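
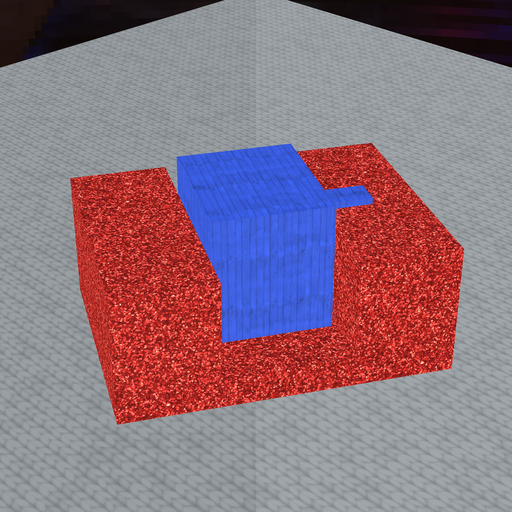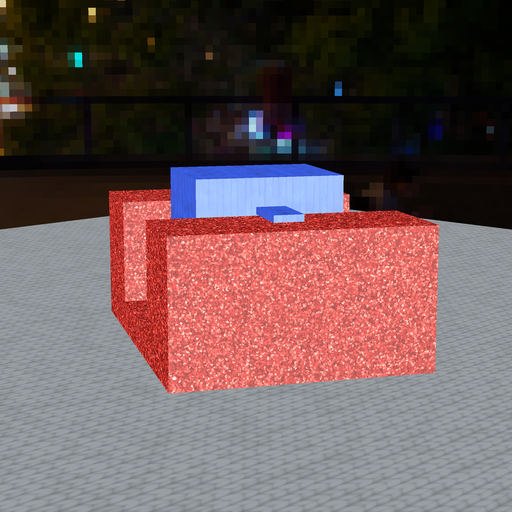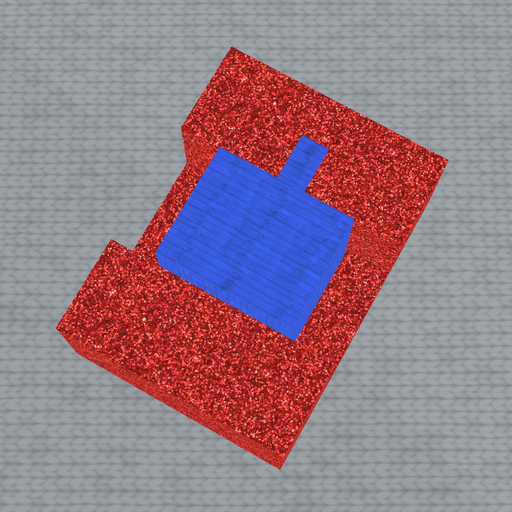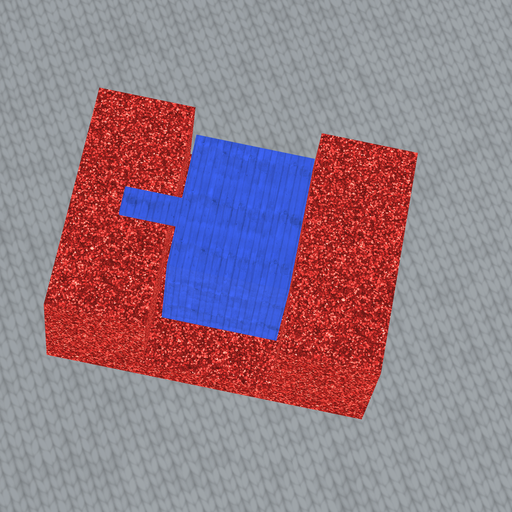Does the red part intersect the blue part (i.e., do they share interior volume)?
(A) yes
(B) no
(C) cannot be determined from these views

(B) no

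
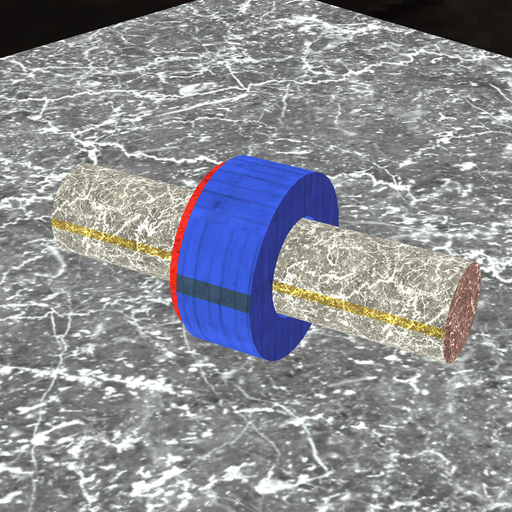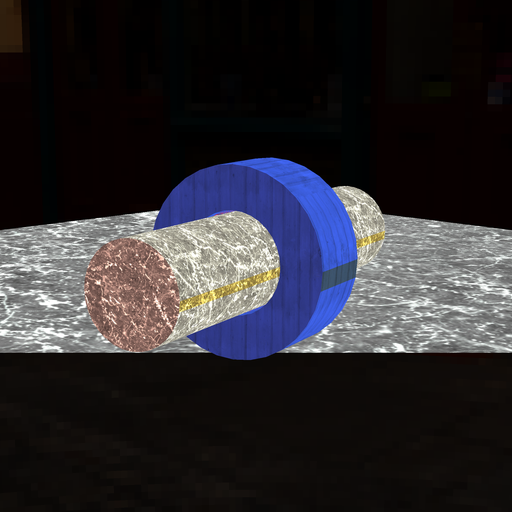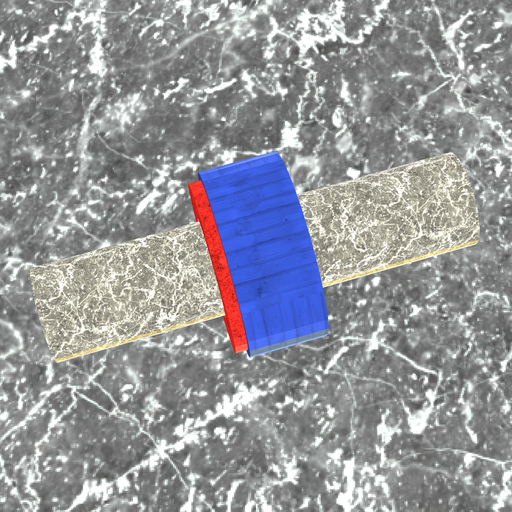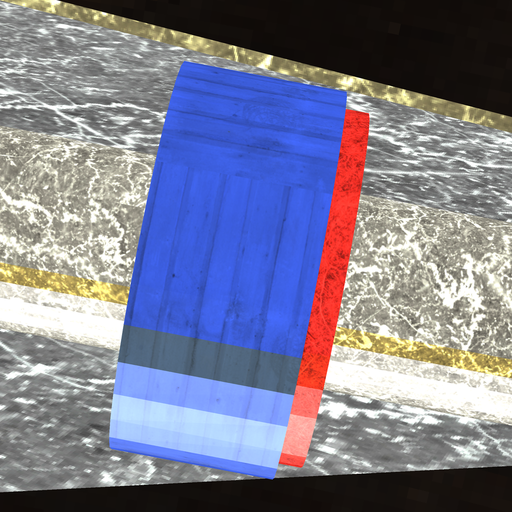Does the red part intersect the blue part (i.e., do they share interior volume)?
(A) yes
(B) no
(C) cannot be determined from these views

(A) yes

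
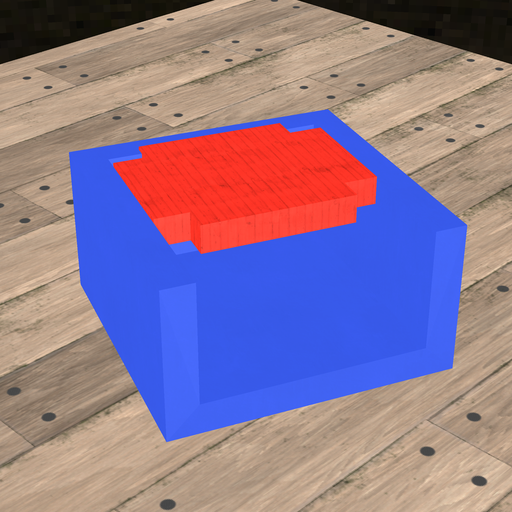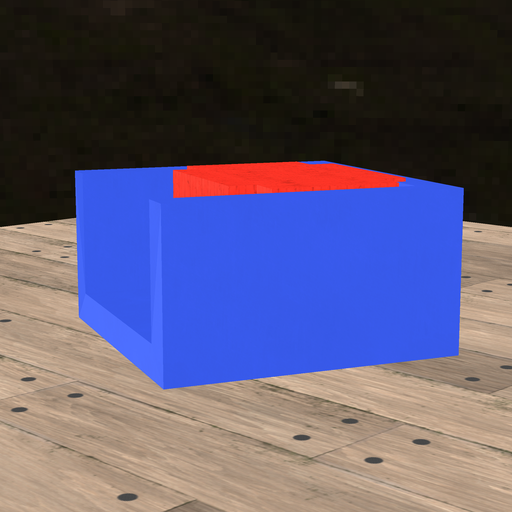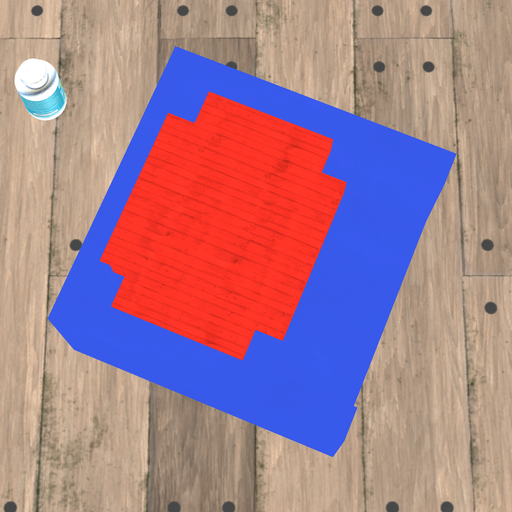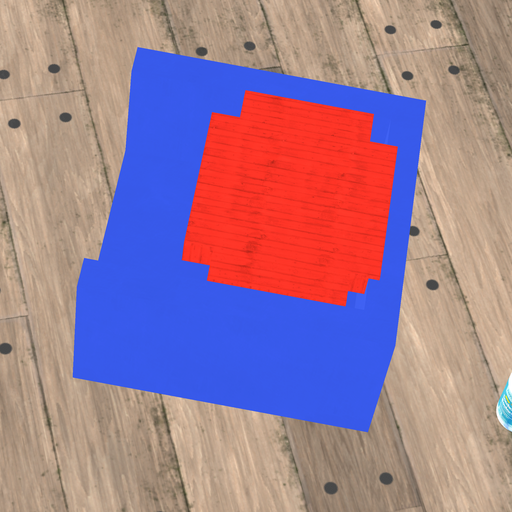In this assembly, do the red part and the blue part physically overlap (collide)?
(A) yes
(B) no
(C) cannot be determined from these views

(A) yes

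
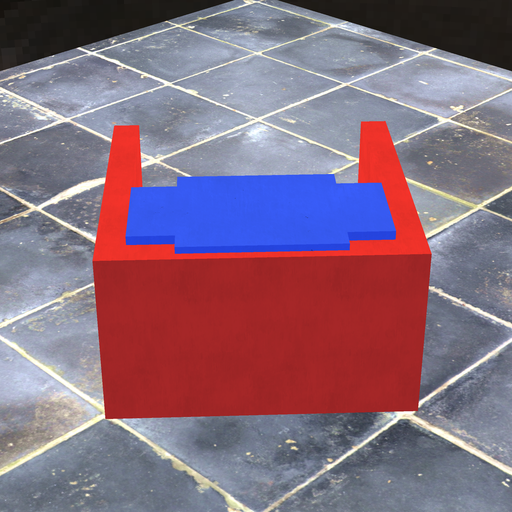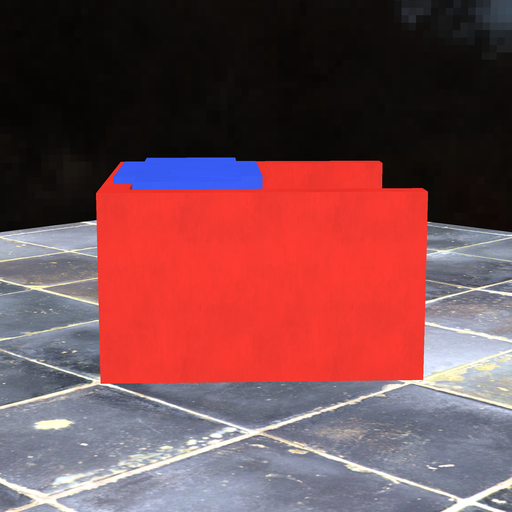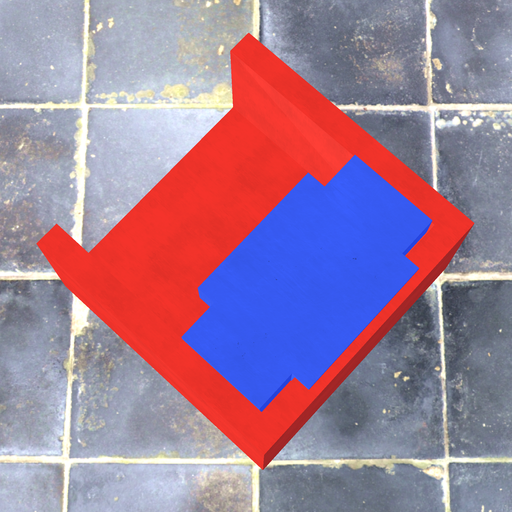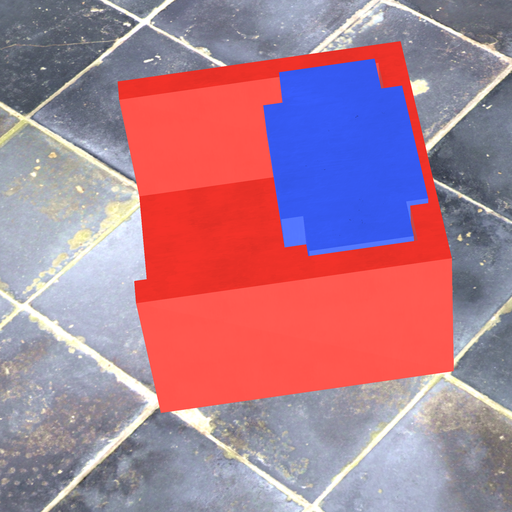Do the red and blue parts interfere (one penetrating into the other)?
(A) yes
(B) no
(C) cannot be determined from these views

(A) yes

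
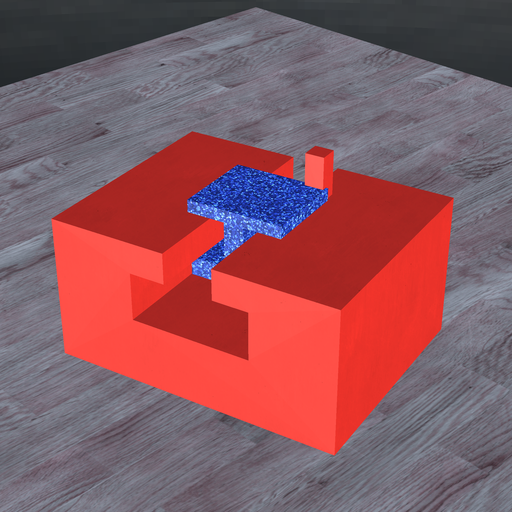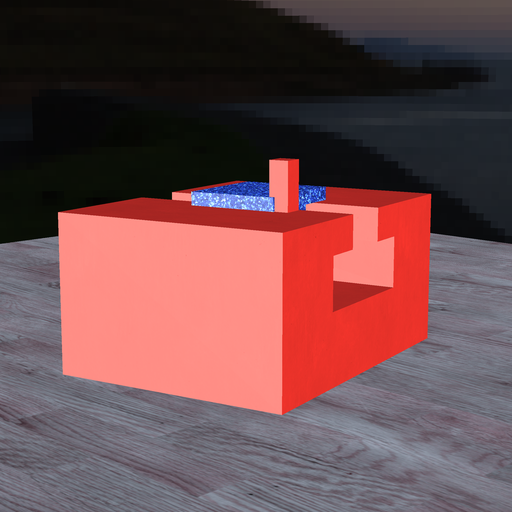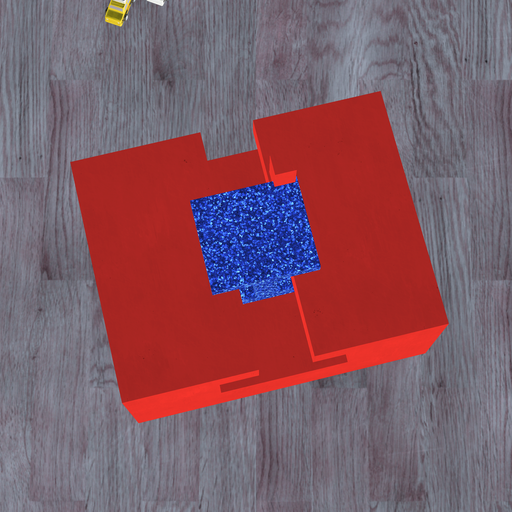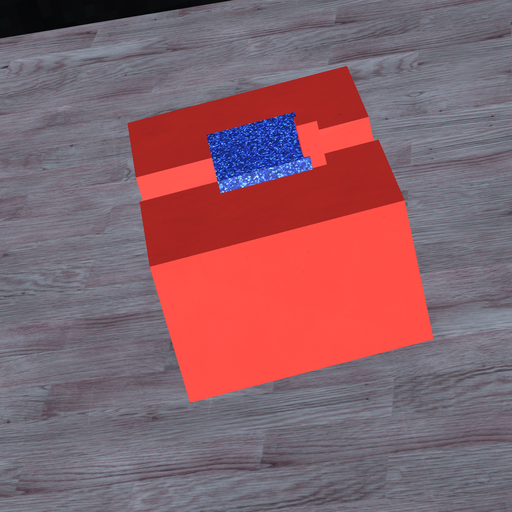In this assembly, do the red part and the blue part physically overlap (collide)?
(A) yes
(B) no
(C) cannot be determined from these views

(A) yes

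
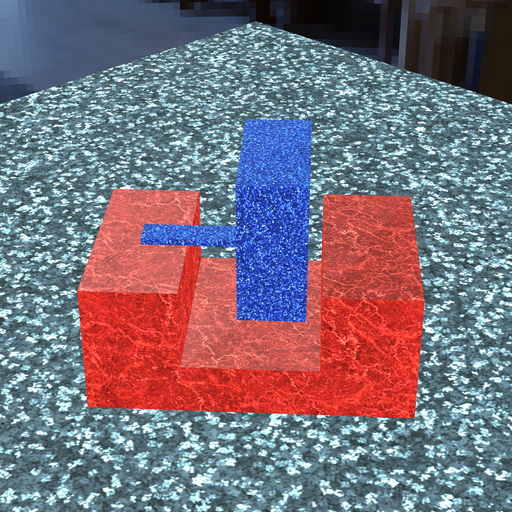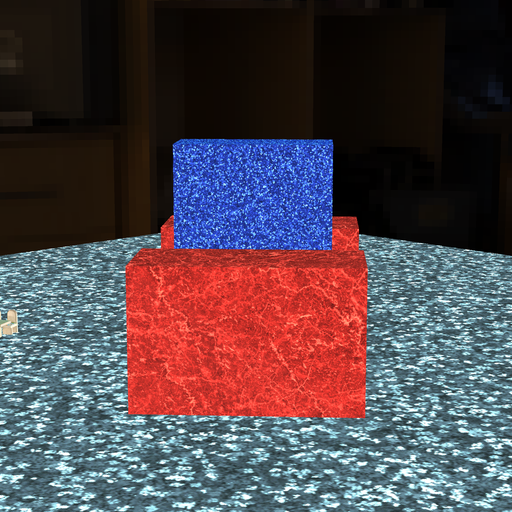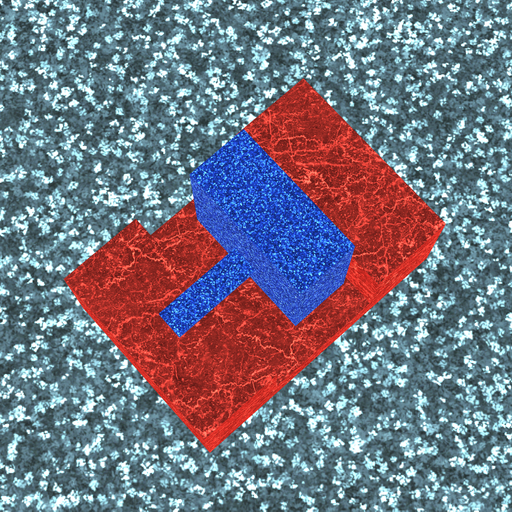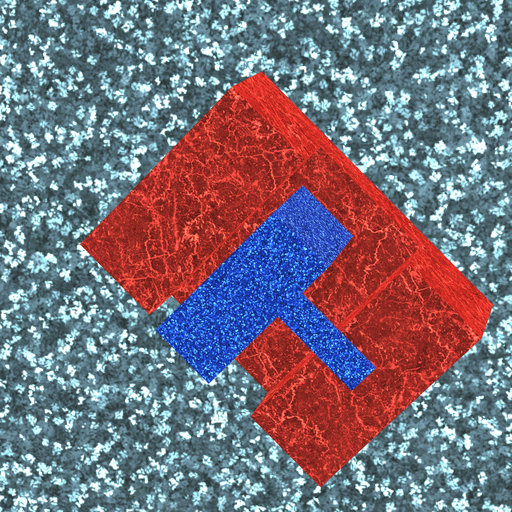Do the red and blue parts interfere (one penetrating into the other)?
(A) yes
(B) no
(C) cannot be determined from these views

(B) no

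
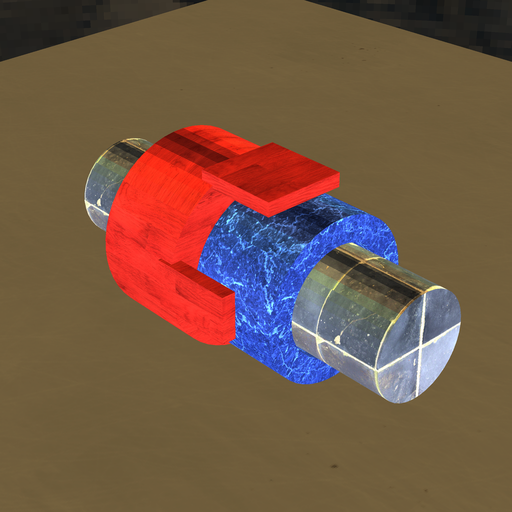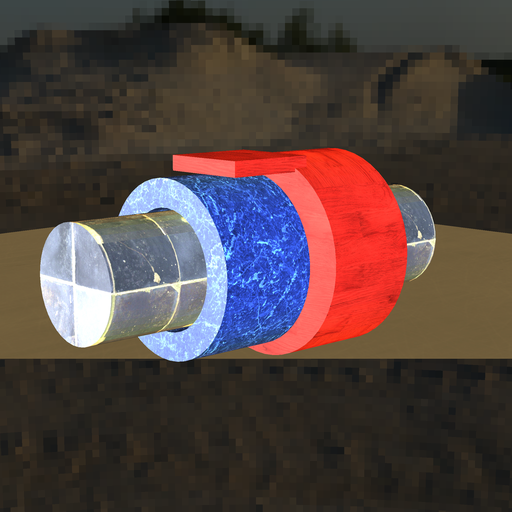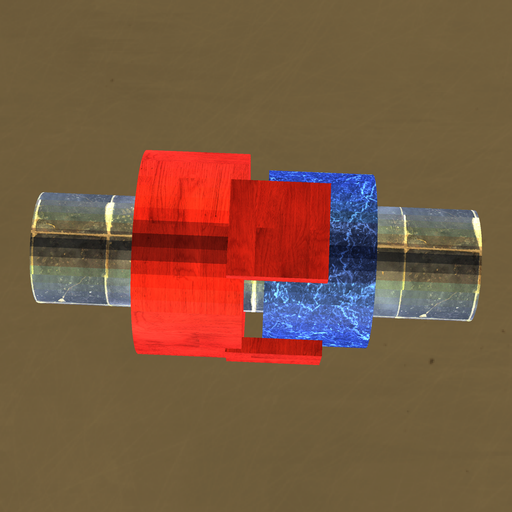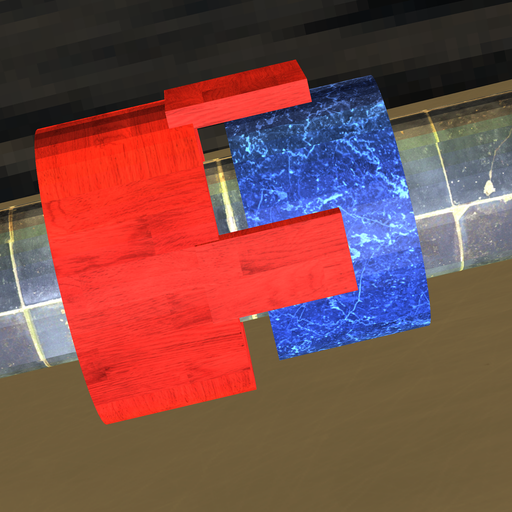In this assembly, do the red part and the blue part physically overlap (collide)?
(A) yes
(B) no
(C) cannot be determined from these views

(B) no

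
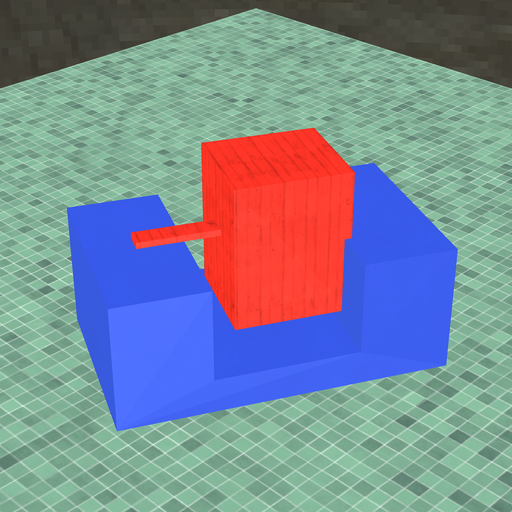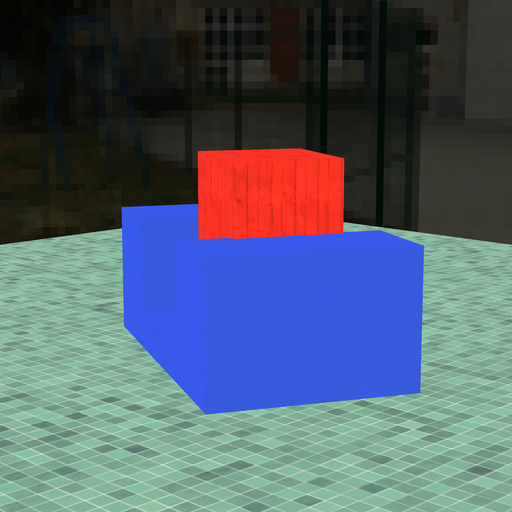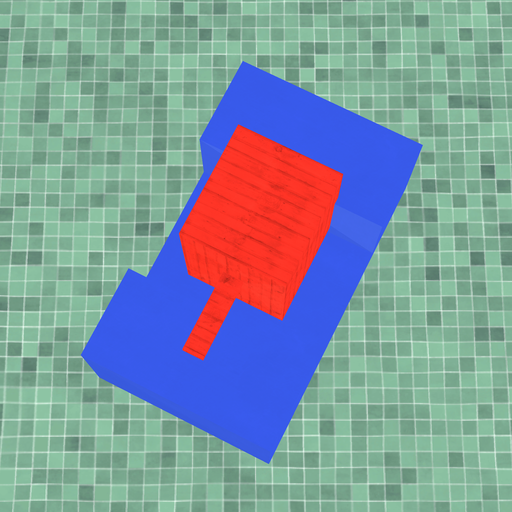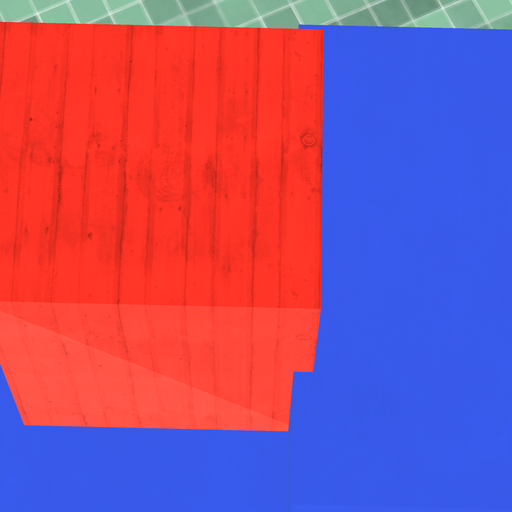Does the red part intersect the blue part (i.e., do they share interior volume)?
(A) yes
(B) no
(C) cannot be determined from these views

(A) yes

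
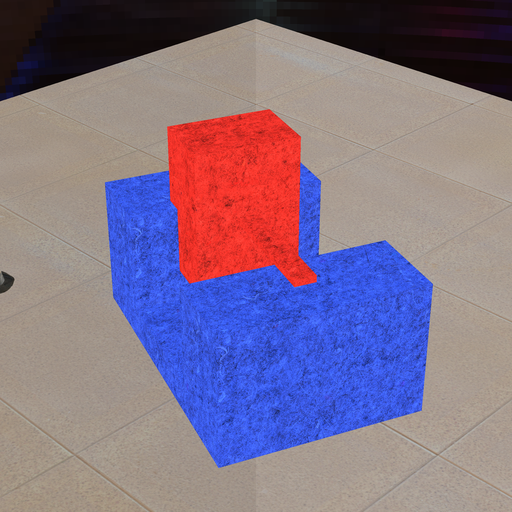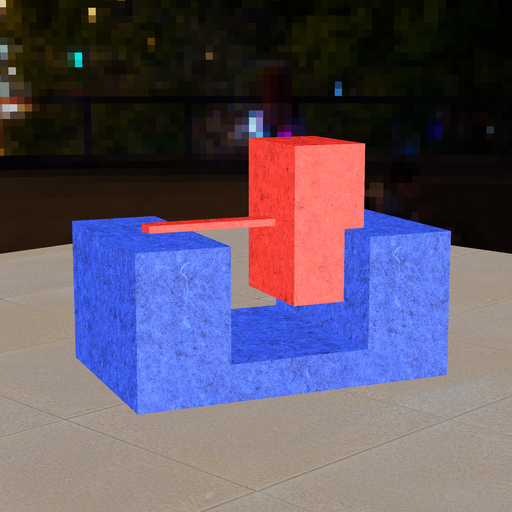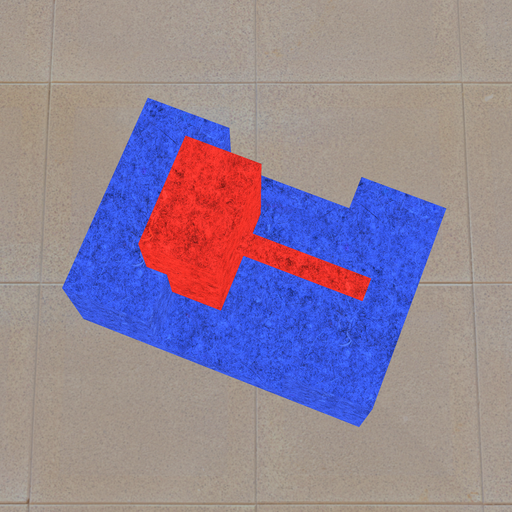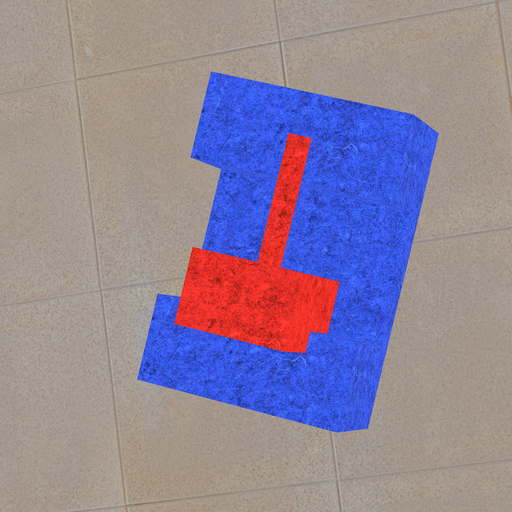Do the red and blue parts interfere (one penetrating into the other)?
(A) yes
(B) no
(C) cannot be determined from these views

(A) yes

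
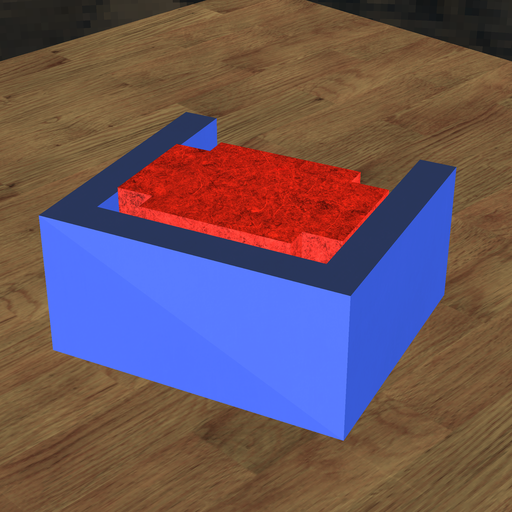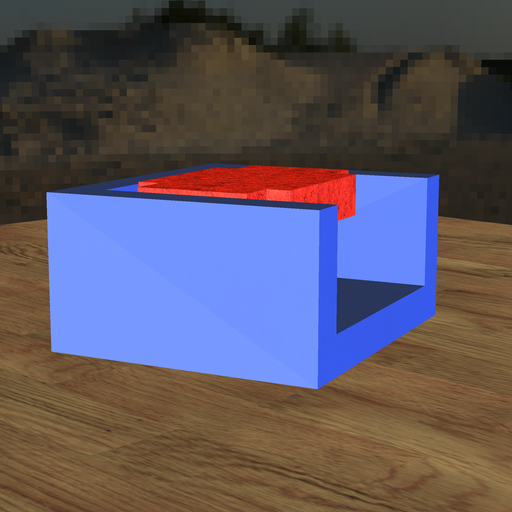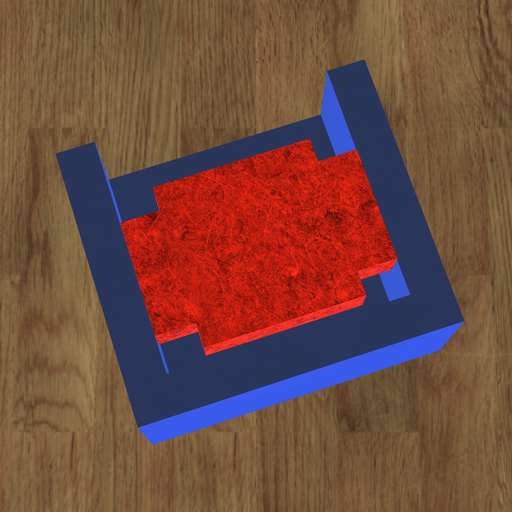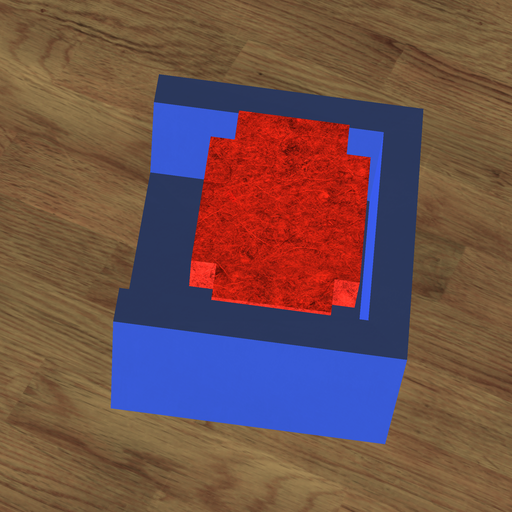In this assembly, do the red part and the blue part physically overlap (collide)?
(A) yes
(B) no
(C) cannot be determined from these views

(B) no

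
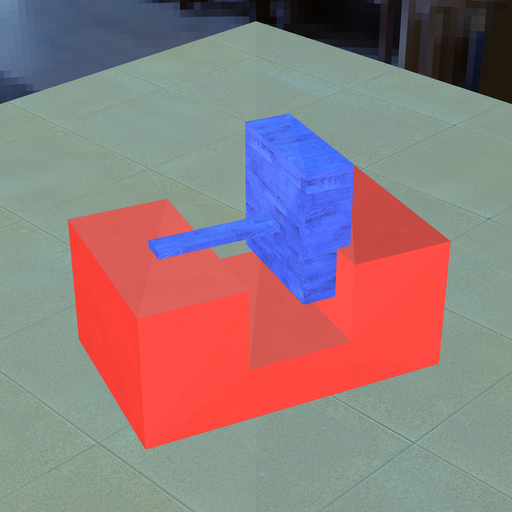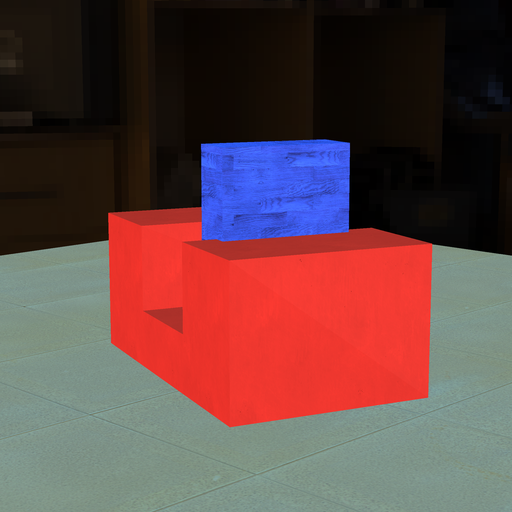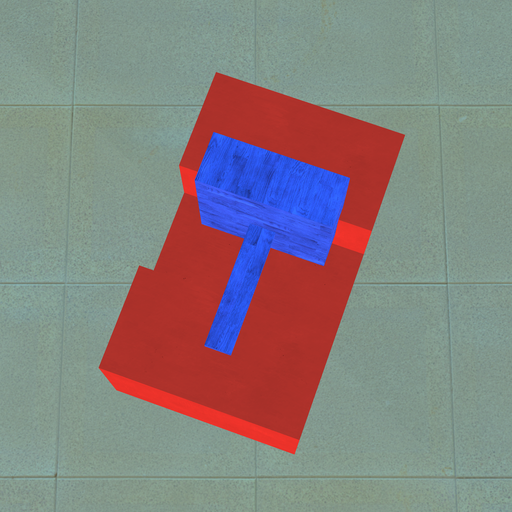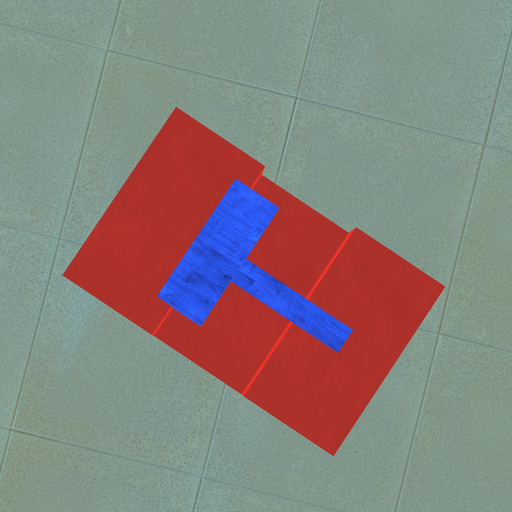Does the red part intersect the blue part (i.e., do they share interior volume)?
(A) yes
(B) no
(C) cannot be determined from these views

(A) yes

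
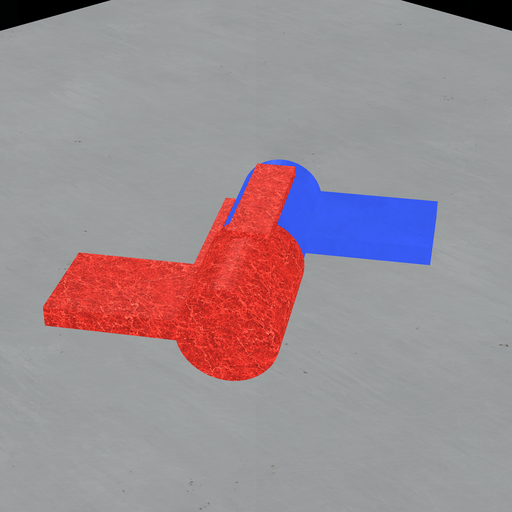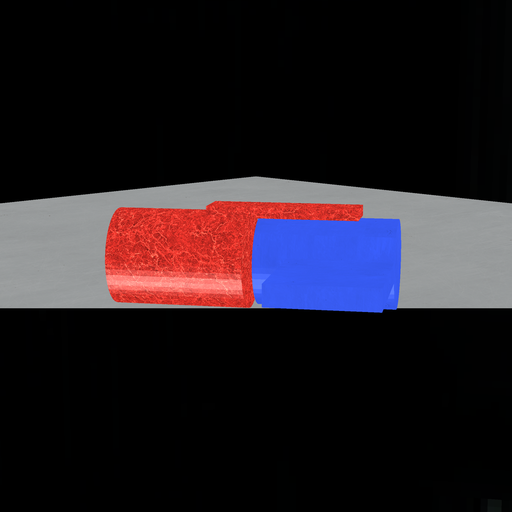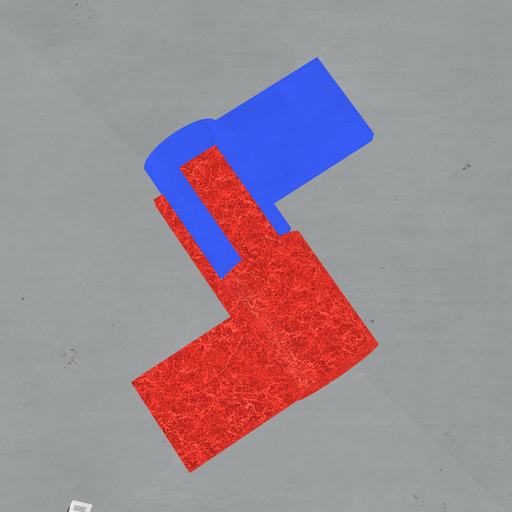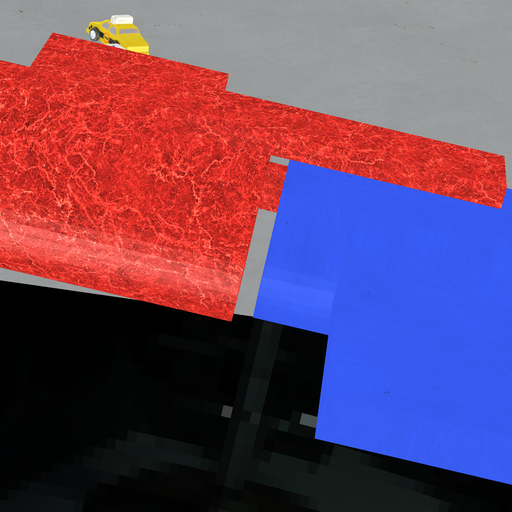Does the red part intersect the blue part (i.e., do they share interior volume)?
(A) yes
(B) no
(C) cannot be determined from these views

(B) no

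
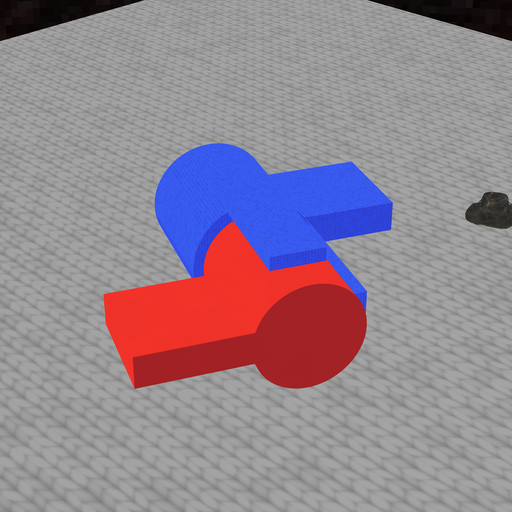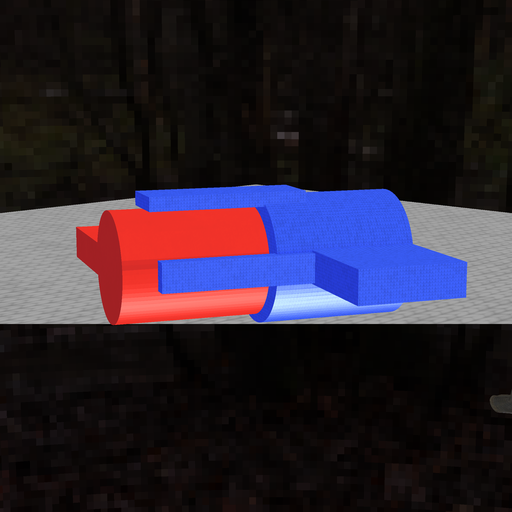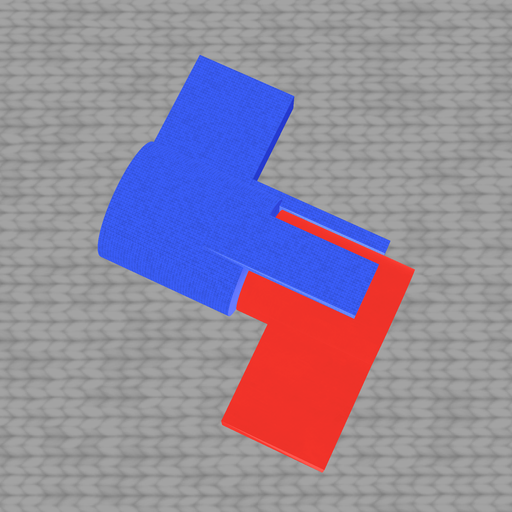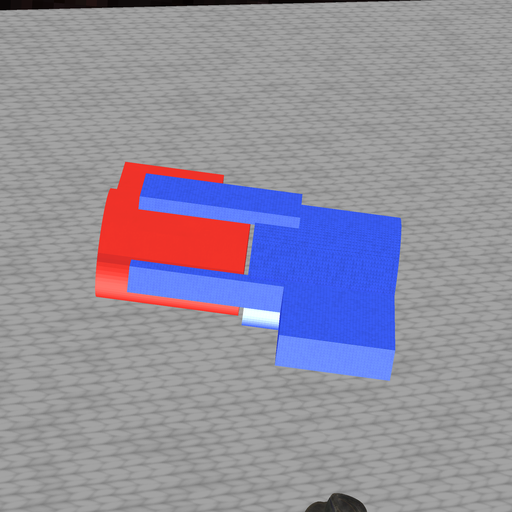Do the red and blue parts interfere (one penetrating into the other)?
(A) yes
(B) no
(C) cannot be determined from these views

(B) no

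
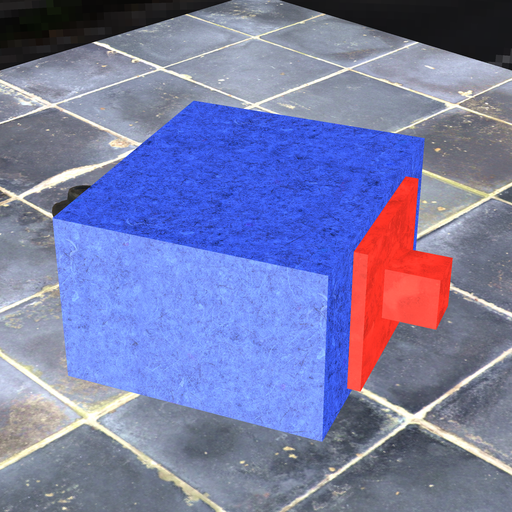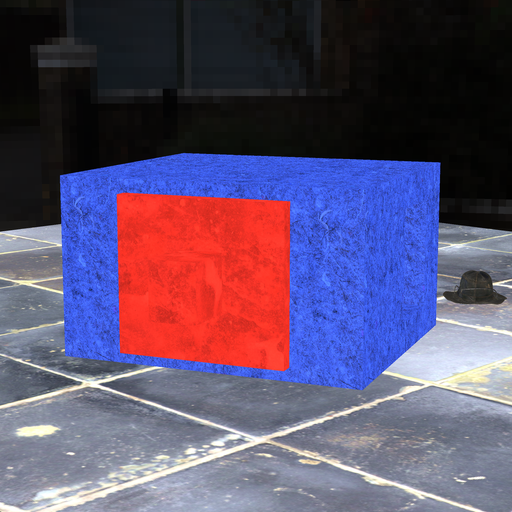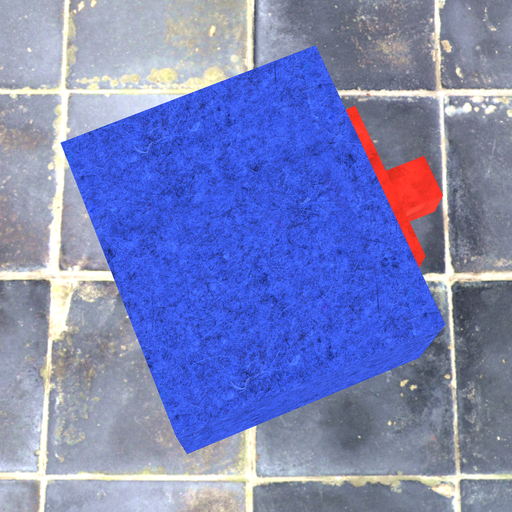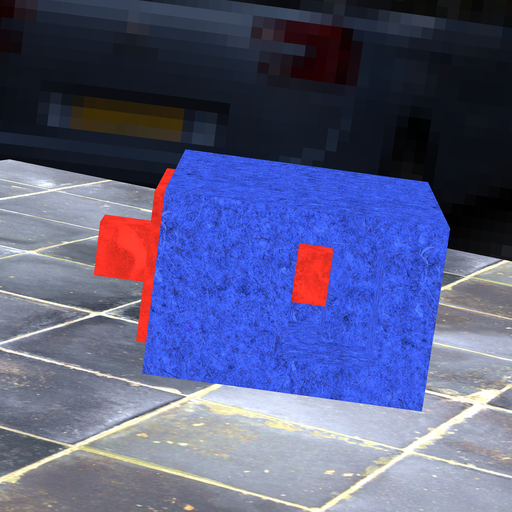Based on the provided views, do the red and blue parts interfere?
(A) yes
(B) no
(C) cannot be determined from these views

(A) yes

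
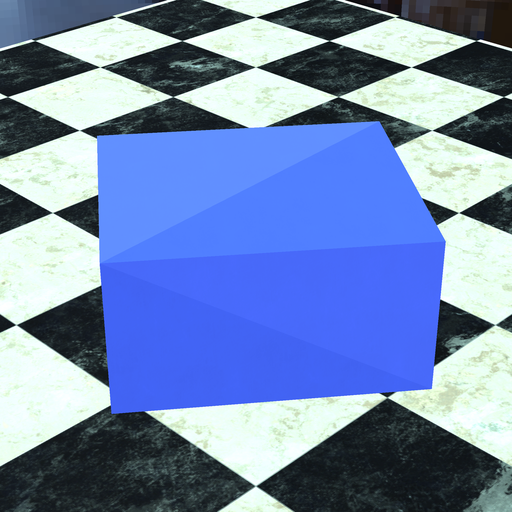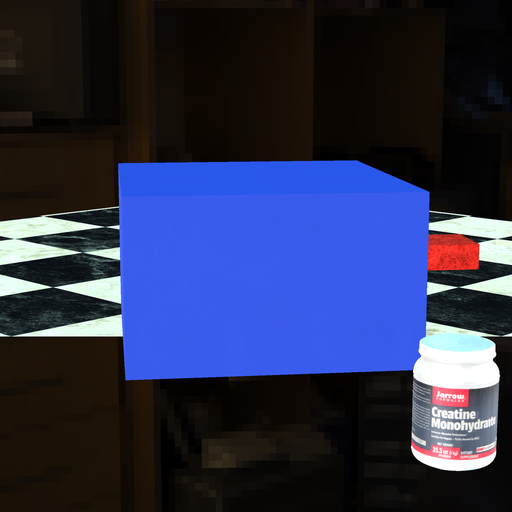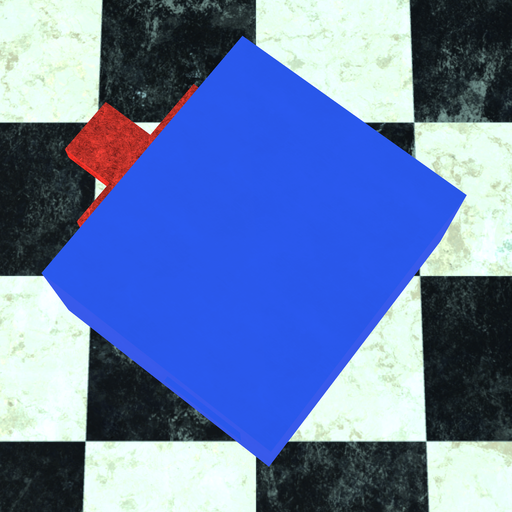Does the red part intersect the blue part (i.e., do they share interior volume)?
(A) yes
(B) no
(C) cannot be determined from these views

(C) cannot be determined from these views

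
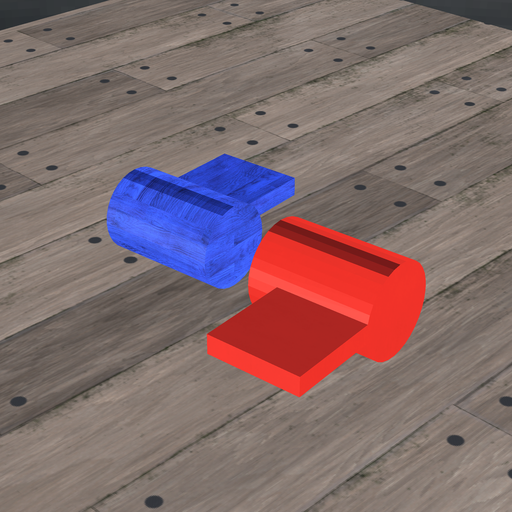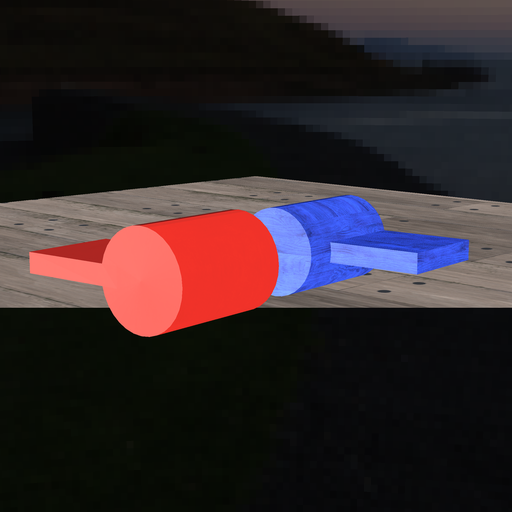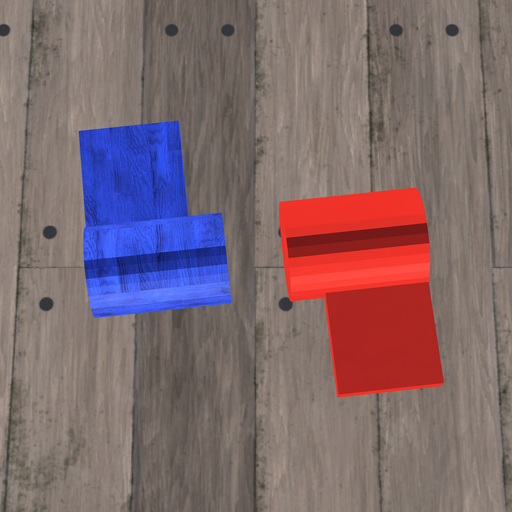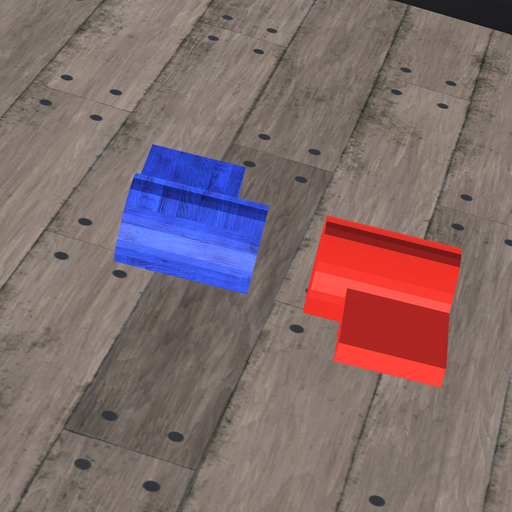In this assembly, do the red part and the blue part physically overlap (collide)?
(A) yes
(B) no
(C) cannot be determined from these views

(B) no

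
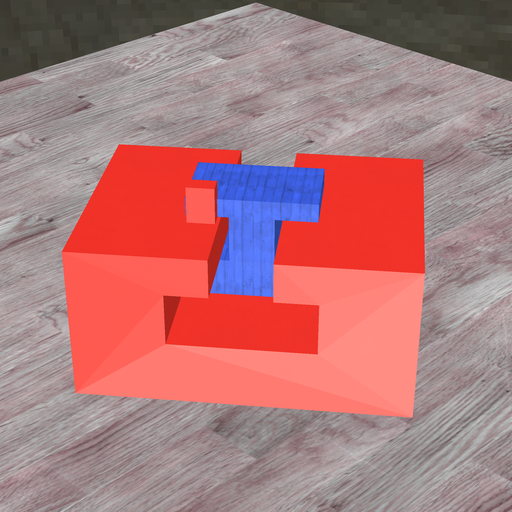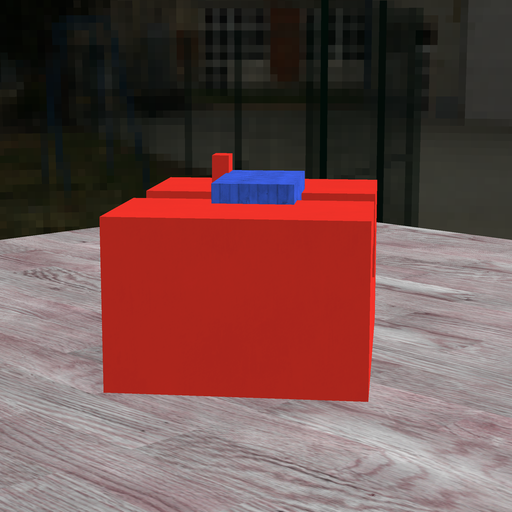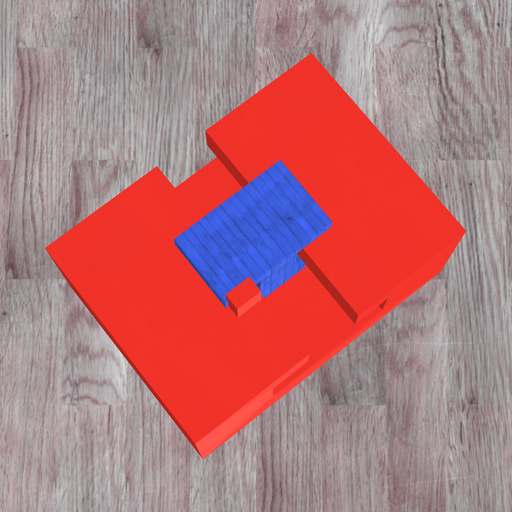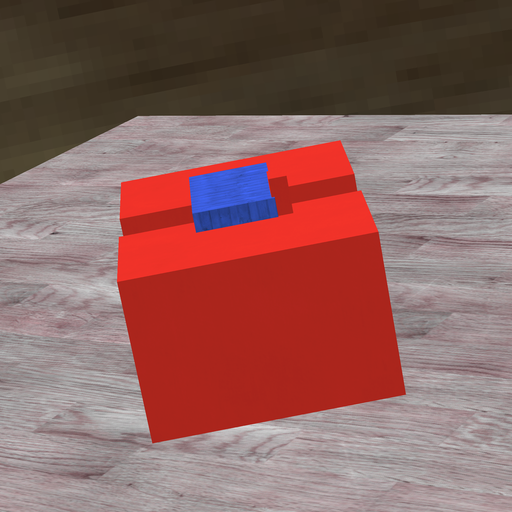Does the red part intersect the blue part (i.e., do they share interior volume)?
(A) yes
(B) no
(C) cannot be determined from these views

(A) yes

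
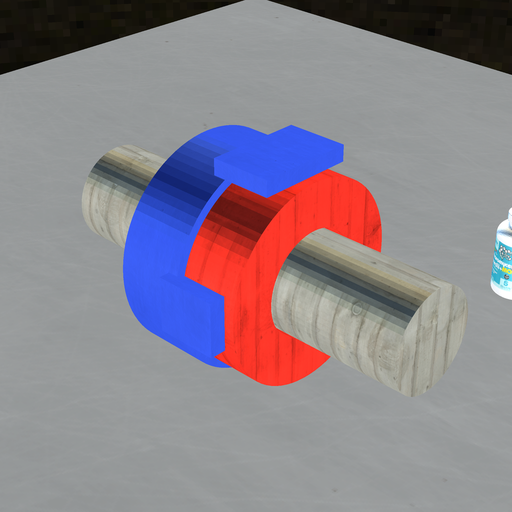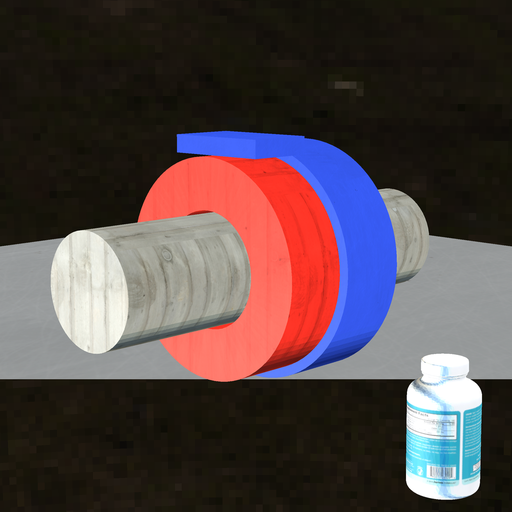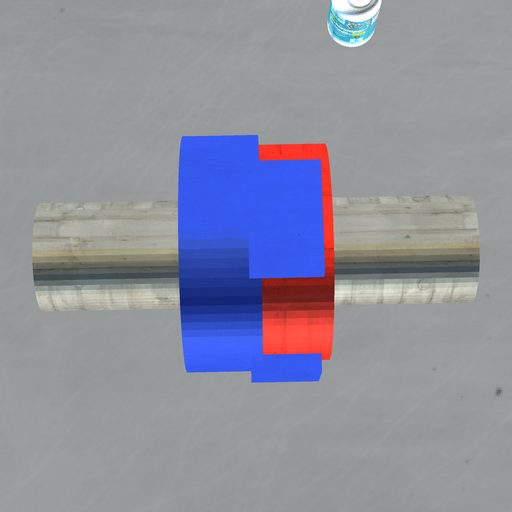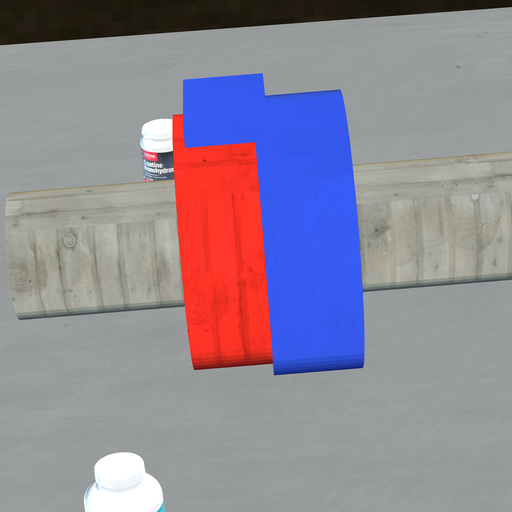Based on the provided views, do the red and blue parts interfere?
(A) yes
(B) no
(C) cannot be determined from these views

(A) yes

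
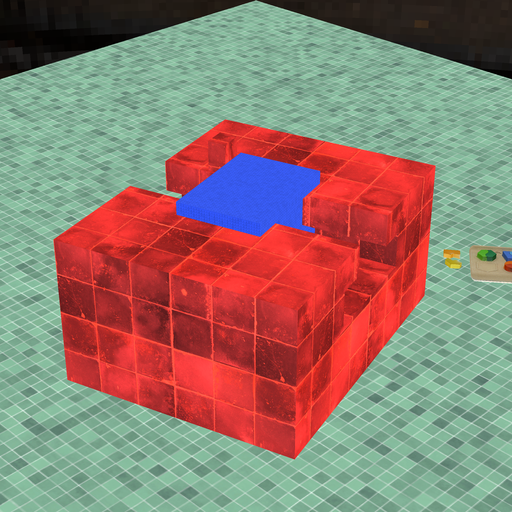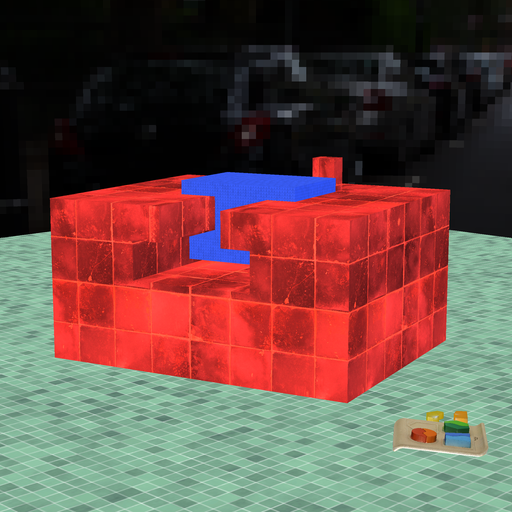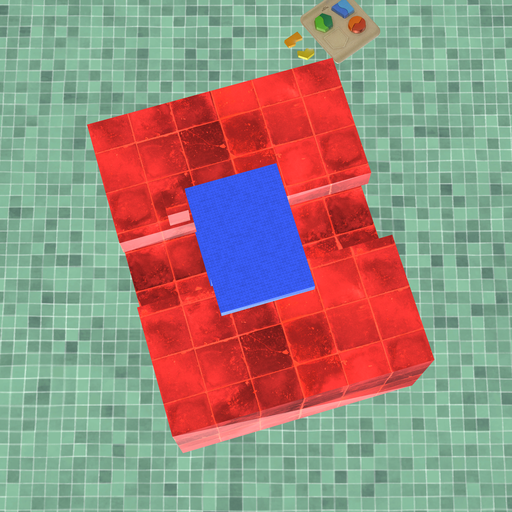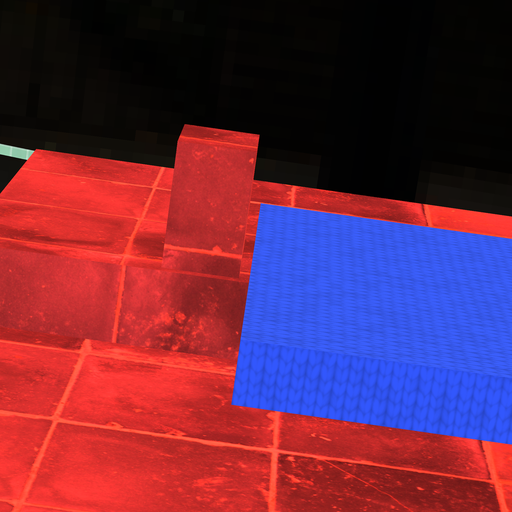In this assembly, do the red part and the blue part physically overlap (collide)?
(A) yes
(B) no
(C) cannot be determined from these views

(B) no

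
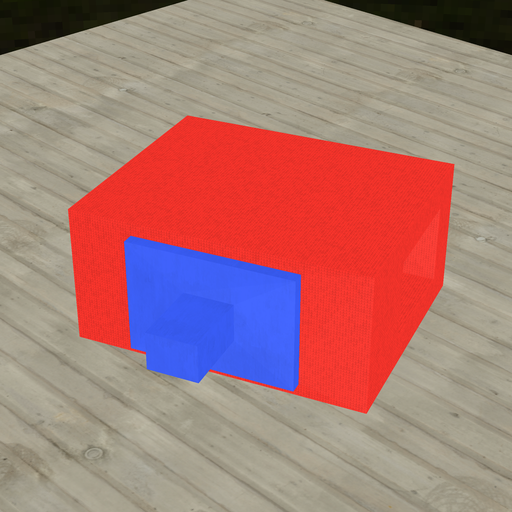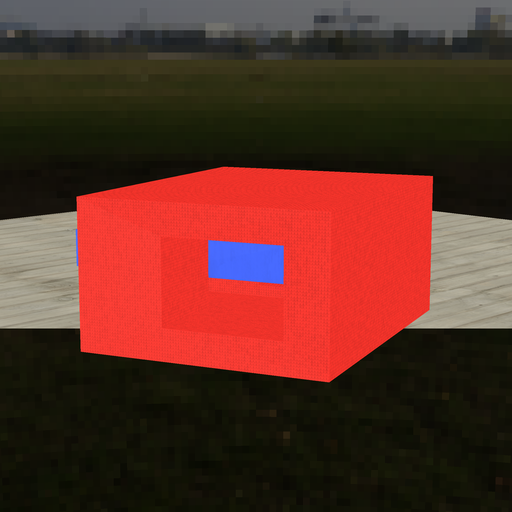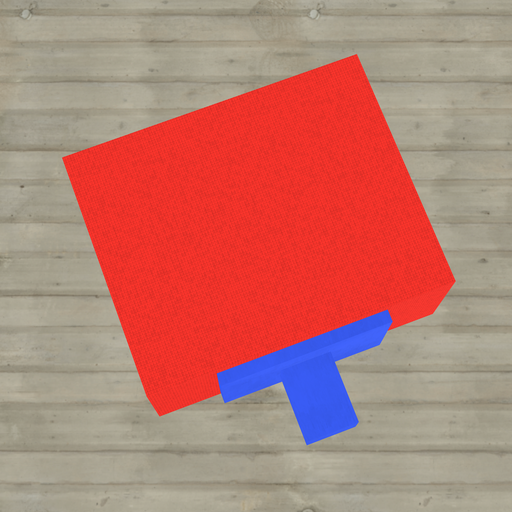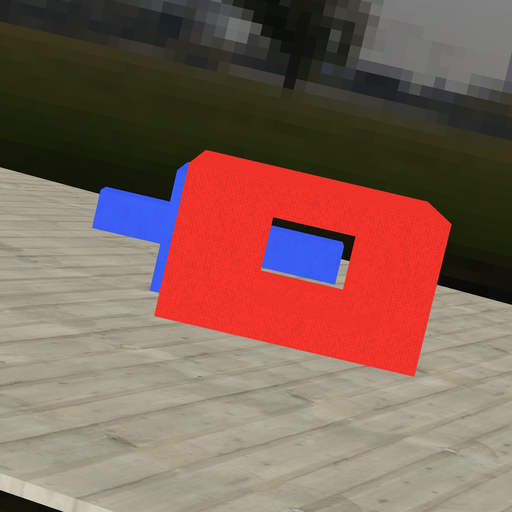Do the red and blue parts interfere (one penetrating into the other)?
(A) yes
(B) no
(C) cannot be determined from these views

(B) no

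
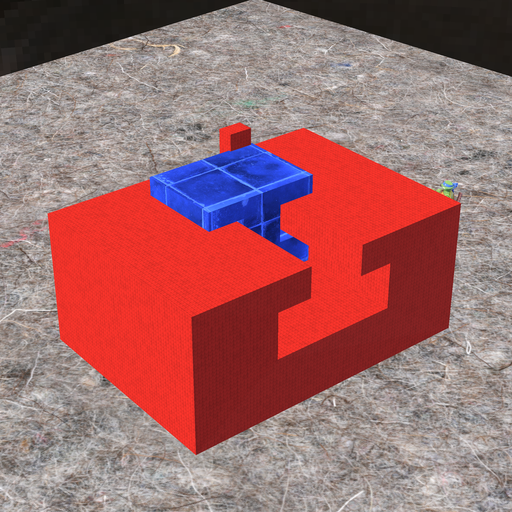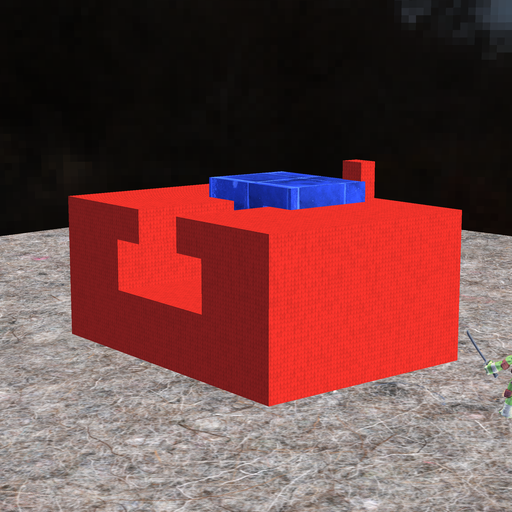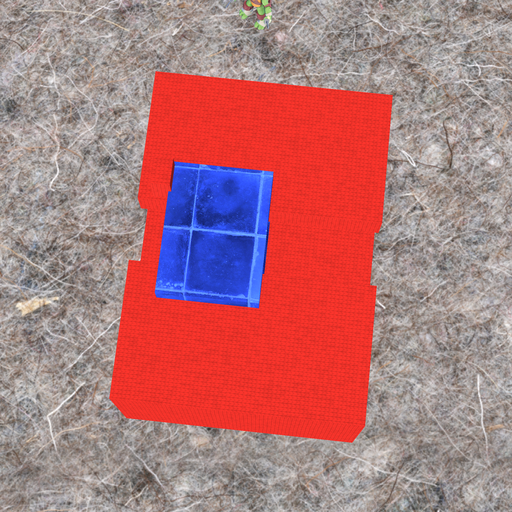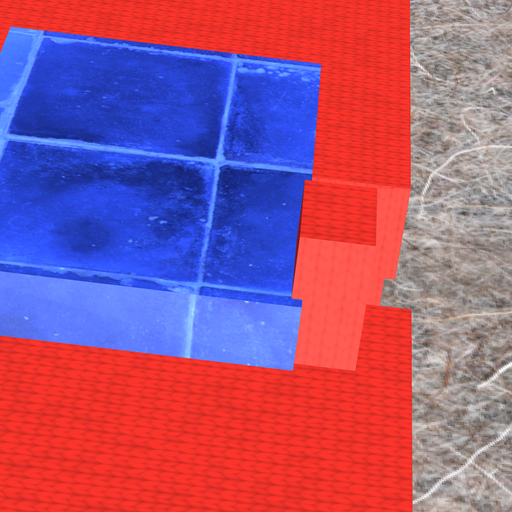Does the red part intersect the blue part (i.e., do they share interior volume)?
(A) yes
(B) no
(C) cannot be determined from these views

(A) yes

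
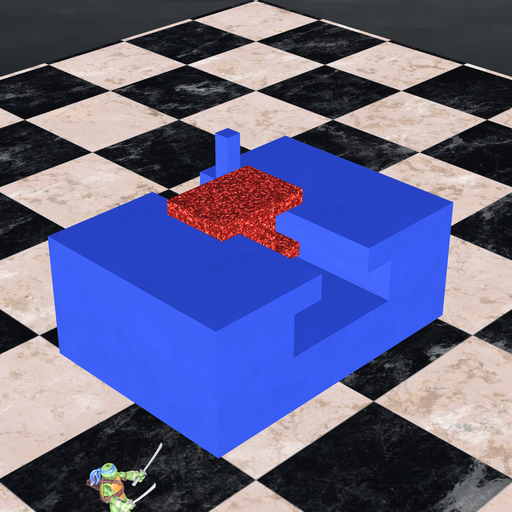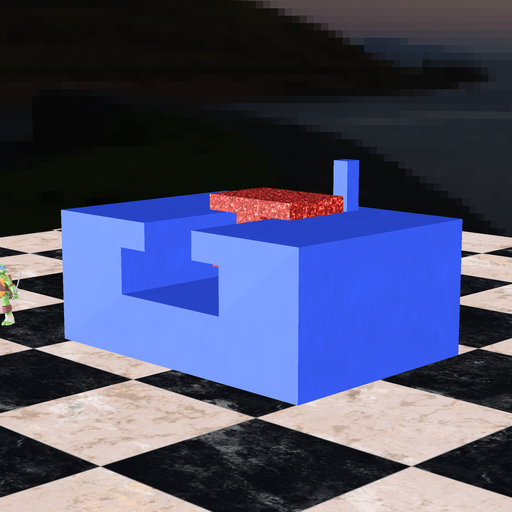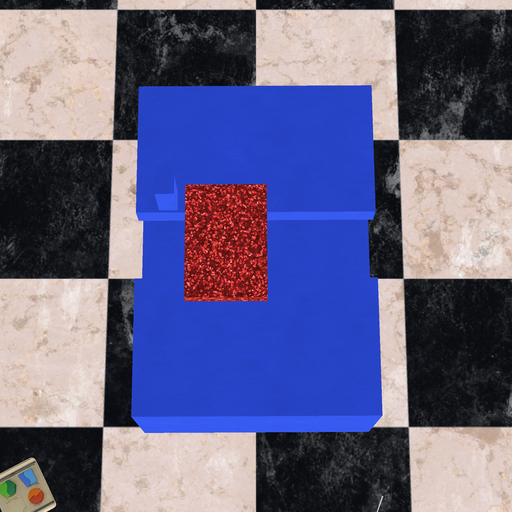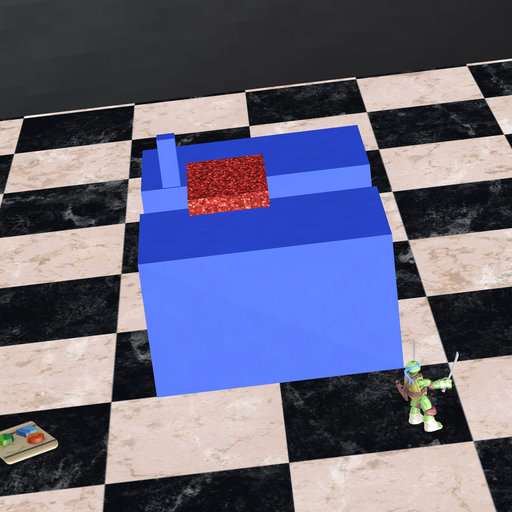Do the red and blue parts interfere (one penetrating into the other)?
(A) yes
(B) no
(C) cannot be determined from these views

(B) no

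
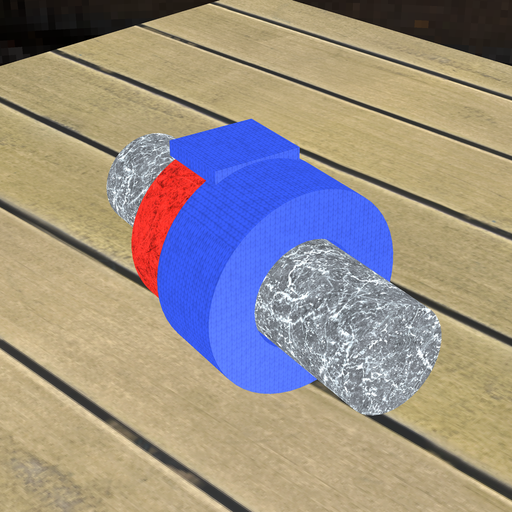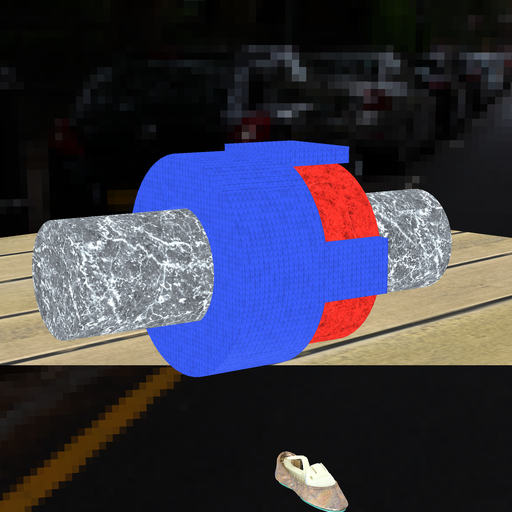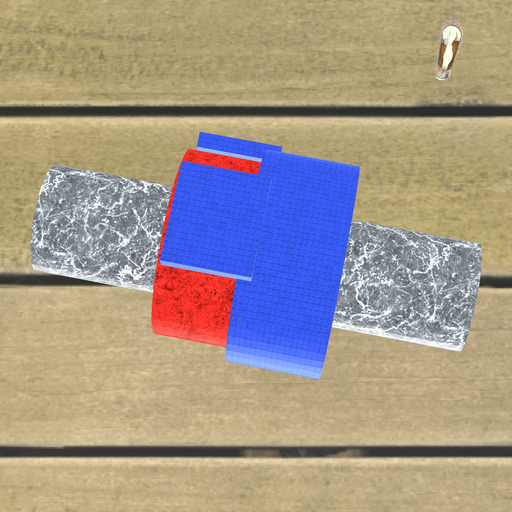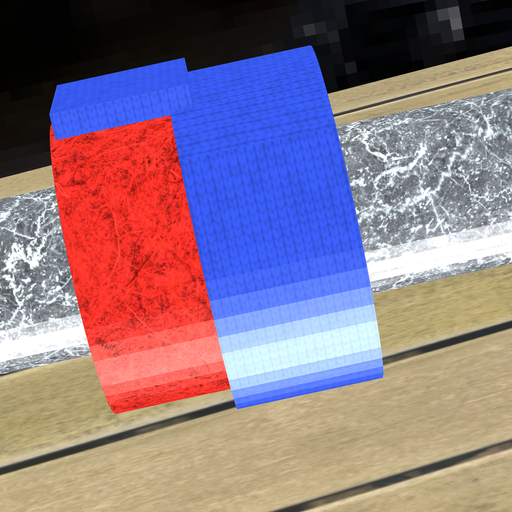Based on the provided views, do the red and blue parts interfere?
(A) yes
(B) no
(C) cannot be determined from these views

(A) yes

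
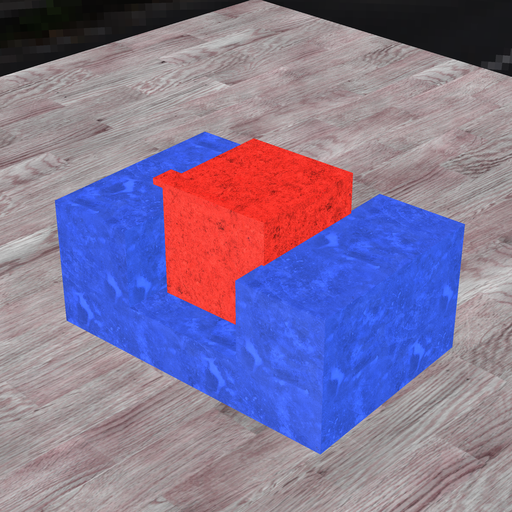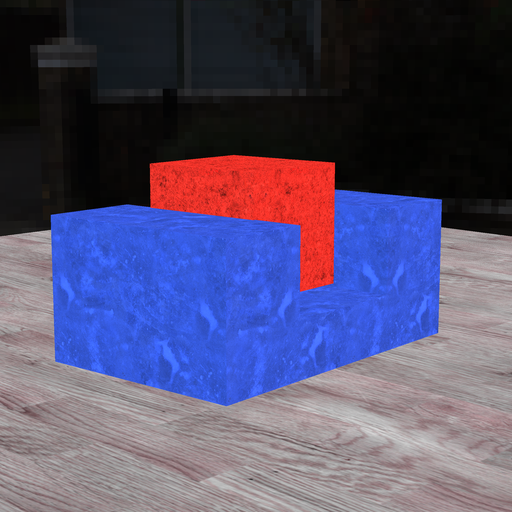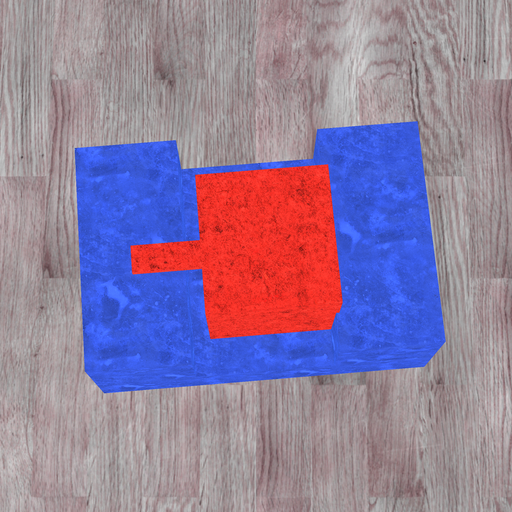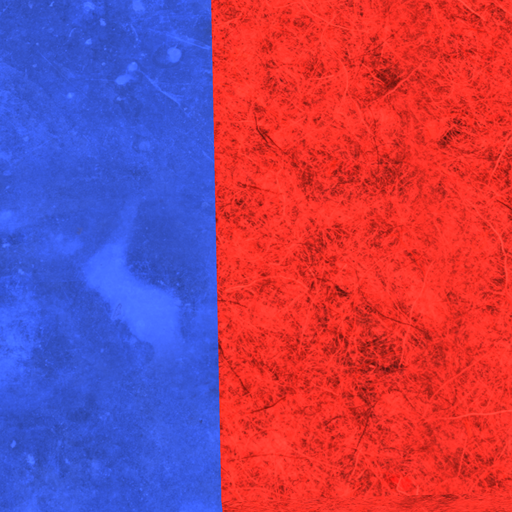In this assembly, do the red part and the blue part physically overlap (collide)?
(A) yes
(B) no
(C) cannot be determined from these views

(A) yes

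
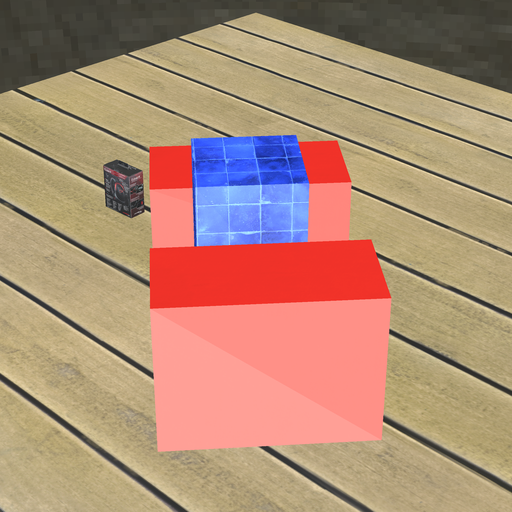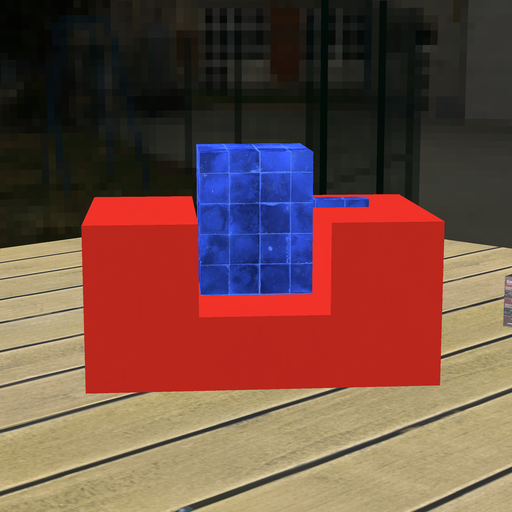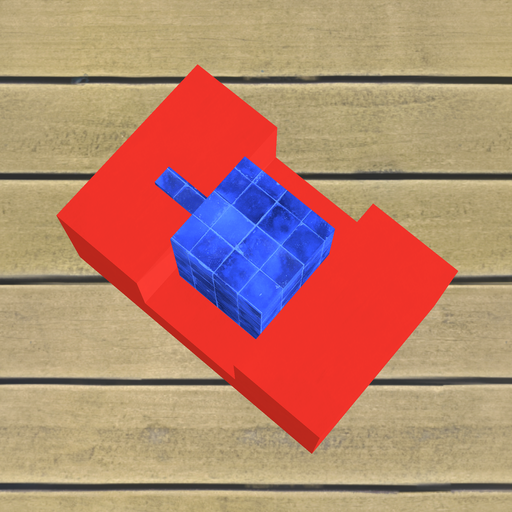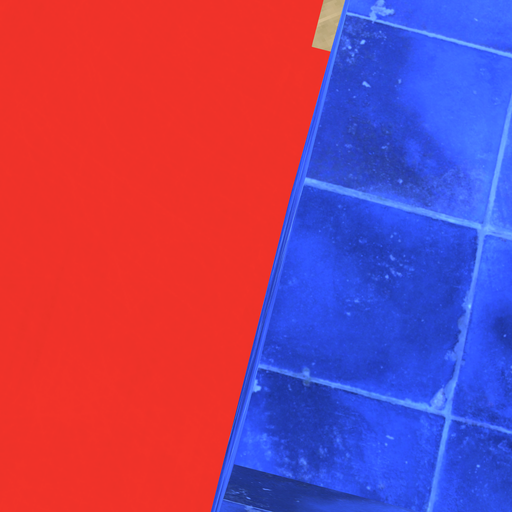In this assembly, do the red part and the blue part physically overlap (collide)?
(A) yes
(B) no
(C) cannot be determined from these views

(B) no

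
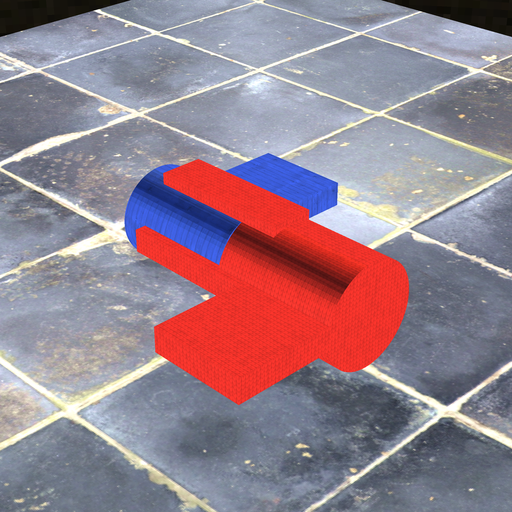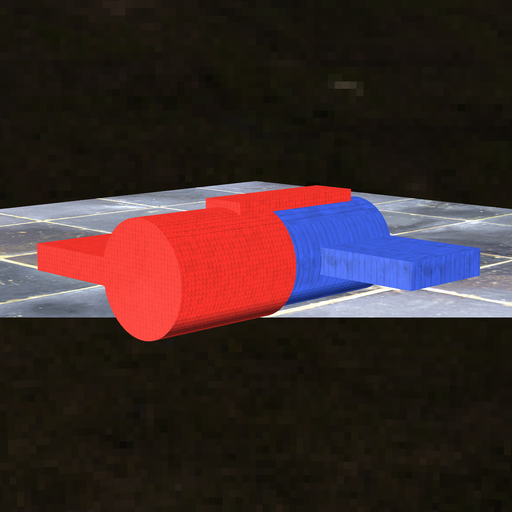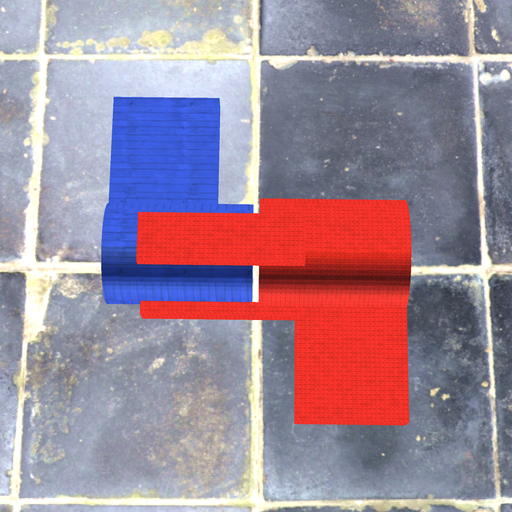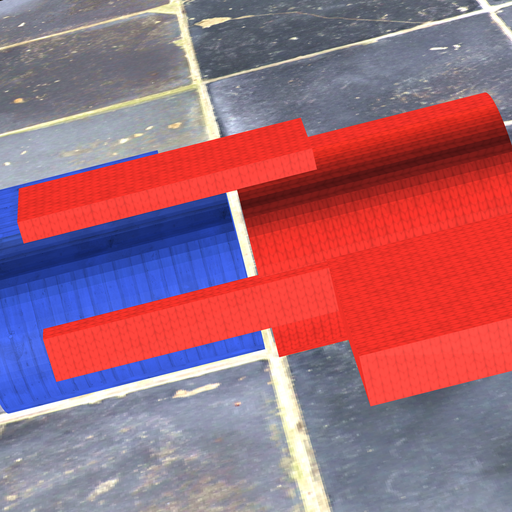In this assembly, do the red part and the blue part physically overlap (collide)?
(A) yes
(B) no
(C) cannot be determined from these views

(B) no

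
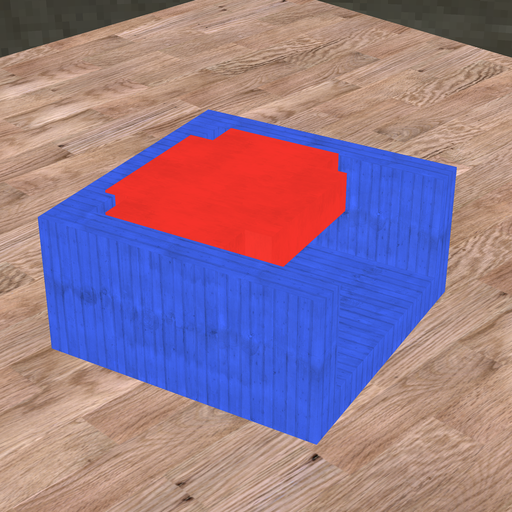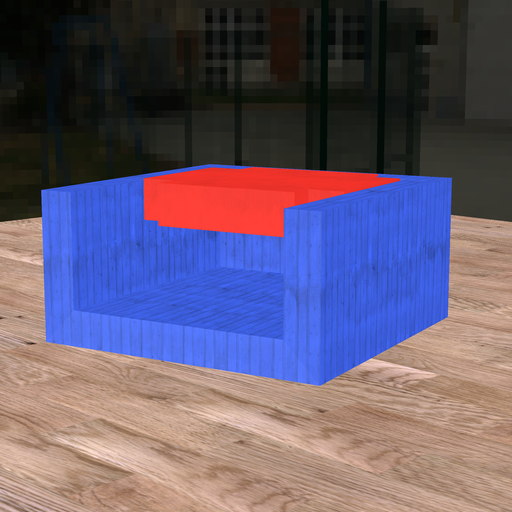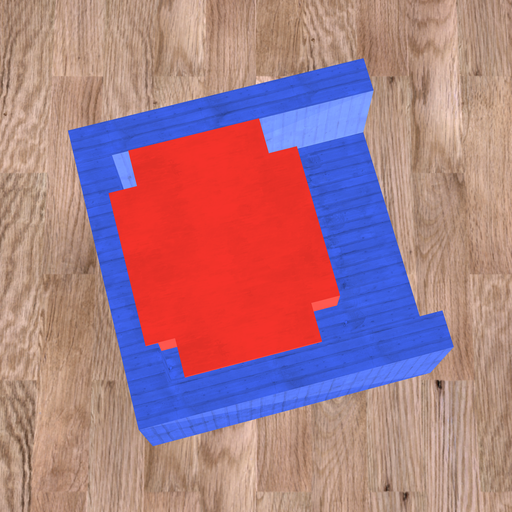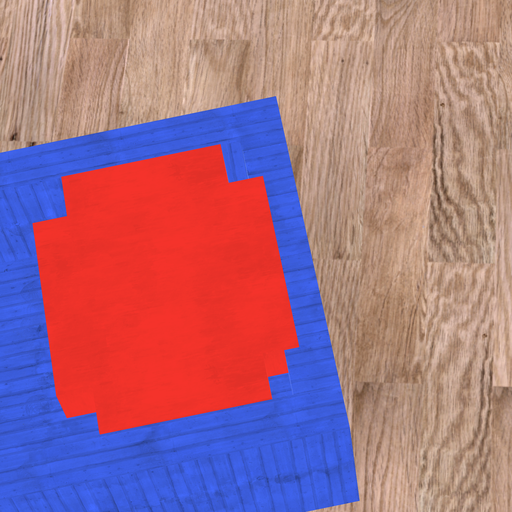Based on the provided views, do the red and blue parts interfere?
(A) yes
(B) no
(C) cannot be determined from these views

(A) yes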